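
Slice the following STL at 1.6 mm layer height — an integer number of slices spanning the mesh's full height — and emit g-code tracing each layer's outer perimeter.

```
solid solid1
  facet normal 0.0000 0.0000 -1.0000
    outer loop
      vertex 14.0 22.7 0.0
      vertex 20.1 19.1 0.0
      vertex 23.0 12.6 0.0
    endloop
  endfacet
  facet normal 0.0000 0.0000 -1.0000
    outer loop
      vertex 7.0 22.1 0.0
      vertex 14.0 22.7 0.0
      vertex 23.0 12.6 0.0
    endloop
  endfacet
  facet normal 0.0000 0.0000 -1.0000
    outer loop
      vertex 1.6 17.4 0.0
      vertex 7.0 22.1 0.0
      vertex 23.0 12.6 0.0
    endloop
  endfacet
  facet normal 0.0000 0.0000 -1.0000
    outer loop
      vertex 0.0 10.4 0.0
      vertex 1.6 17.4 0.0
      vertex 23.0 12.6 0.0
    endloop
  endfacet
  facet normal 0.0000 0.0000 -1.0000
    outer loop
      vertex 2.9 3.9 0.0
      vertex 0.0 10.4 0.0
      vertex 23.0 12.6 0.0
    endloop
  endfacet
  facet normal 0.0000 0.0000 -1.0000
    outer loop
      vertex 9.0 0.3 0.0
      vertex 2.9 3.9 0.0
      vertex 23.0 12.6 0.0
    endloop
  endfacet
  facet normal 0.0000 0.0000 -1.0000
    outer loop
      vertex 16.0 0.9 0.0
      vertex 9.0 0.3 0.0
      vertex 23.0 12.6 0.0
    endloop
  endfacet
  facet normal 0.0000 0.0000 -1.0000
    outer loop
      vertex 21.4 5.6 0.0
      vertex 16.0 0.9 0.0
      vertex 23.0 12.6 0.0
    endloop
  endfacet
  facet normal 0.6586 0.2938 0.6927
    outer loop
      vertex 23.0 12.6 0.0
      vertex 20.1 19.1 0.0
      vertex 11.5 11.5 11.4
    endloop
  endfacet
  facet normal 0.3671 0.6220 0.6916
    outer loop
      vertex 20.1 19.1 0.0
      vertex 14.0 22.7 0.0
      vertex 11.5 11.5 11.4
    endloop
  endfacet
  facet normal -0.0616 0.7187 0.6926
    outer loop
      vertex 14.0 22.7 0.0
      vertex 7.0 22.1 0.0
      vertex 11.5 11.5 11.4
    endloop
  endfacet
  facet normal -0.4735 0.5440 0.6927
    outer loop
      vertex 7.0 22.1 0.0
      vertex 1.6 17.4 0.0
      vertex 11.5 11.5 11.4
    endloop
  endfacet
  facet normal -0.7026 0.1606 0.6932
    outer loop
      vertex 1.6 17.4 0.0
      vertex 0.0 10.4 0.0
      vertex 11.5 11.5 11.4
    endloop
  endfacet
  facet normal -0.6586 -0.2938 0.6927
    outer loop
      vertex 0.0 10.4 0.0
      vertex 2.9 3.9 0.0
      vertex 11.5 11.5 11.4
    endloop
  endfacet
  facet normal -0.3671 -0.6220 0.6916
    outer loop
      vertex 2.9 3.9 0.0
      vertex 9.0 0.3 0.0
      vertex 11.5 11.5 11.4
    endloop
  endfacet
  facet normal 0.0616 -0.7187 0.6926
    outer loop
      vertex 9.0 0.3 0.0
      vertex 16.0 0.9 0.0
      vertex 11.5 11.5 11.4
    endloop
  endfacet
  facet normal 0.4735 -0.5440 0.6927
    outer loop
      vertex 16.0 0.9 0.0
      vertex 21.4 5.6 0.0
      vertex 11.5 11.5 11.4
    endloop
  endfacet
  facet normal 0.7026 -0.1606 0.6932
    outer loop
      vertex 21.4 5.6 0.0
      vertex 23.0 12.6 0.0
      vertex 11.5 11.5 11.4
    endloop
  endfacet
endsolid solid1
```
; perimeter-only toolpath
G21 ; units = mm
G90 ; absolute positioning
G28 ; home
; layer 1
G0 Z1.6
G0 X21.4 Y12.4
G1 X18.9 Y18.0
G1 X13.6 Y21.1
G1 X7.6 Y20.6
G1 X3.0 Y16.6
G1 X1.6 Y10.6
G1 X4.1 Y5.0
G1 X9.4 Y1.9
G1 X15.4 Y2.4
G1 X20.0 Y6.4
G1 X21.4 Y12.4
; layer 2
G0 Z3.3
G0 X19.7 Y12.3
G1 X17.6 Y16.9
G1 X13.3 Y19.5
G1 X8.3 Y19.1
G1 X4.4 Y15.7
G1 X3.3 Y10.7
G1 X5.4 Y6.1
G1 X9.7 Y3.5
G1 X14.7 Y3.9
G1 X18.6 Y7.3
G1 X19.7 Y12.3
; layer 3
G0 Z4.9
G0 X18.1 Y12.1
G1 X16.4 Y15.8
G1 X12.9 Y17.9
G1 X8.9 Y17.6
G1 X5.8 Y14.9
G1 X4.9 Y10.9
G1 X6.6 Y7.2
G1 X10.1 Y5.1
G1 X14.1 Y5.4
G1 X17.2 Y8.1
G1 X18.1 Y12.1
; layer 4
G0 Z6.5
G0 X16.4 Y12.0
G1 X15.2 Y14.8
G1 X12.6 Y16.3
G1 X9.6 Y16.0
G1 X7.3 Y14.0
G1 X6.6 Y11.0
G1 X7.8 Y8.2
G1 X10.4 Y6.7
G1 X13.4 Y7.0
G1 X15.7 Y9.0
G1 X16.4 Y12.0
; layer 5
G0 Z8.1
G0 X14.8 Y11.8
G1 X14.0 Y13.7
G1 X12.2 Y14.7
G1 X10.2 Y14.5
G1 X8.7 Y13.2
G1 X8.2 Y11.2
G1 X9.0 Y9.3
G1 X10.8 Y8.3
G1 X12.8 Y8.5
G1 X14.3 Y9.8
G1 X14.8 Y11.8
; layer 6
G0 Z9.8
G0 X13.1 Y11.7
G1 X12.7 Y12.6
G1 X11.9 Y13.1
G1 X10.9 Y13.0
G1 X10.1 Y12.3
G1 X9.9 Y11.3
G1 X10.3 Y10.4
G1 X11.1 Y9.9
G1 X12.1 Y10.0
G1 X12.9 Y10.7
G1 X13.1 Y11.7
M2 ; end

The solid is a regular 10-sided pyramid, base circumscribed radius ≈ 11.5 mm, apex at z ≈ 11.4 mm. Slicing at Δz = 1.6 mm — 7 equal slices spanning the solid's height, so layer i sits at z = i·h/7 — gives 6 non-empty perimeters. Each is a 10-segment closed polygon; G0 lifts to the layer z and rapids to the start vertex, then G1 traces the edges. The cross-section shrinks linearly with z (the slice at the apex is degenerate and omitted).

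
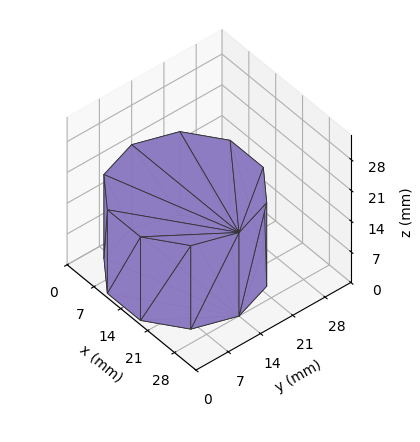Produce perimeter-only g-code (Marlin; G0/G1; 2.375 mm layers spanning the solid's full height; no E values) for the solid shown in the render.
Reading the render: the shape is a regular 10-sided prism (a cylinder approximated with 10 flat sides), circumscribed radius ≈ 14 mm, height ≈ 19 mm (dimensions read to the nearest mm from the axis ticks). For the g-code, the solid's height is divided into equal slices at the stated Δz and each level perimeter traced with G1 moves after a G0 lift.

; perimeter-only toolpath
G21 ; units = mm
G90 ; absolute positioning
G28 ; home
; layer 1
G0 Z2.375
G0 X28.000 Y14.000
G1 X25.326 Y22.229
G1 X18.326 Y27.315
G1 X9.674 Y27.315
G1 X2.674 Y22.229
G1 X0.000 Y14.000
G1 X2.674 Y5.771
G1 X9.674 Y0.685
G1 X18.326 Y0.685
G1 X25.326 Y5.771
G1 X28.000 Y14.000
; layer 2
G0 Z4.750
G0 X28.000 Y14.000
G1 X25.326 Y22.229
G1 X18.326 Y27.315
G1 X9.674 Y27.315
G1 X2.674 Y22.229
G1 X0.000 Y14.000
G1 X2.674 Y5.771
G1 X9.674 Y0.685
G1 X18.326 Y0.685
G1 X25.326 Y5.771
G1 X28.000 Y14.000
; layer 3
G0 Z7.125
G0 X28.000 Y14.000
G1 X25.326 Y22.229
G1 X18.326 Y27.315
G1 X9.674 Y27.315
G1 X2.674 Y22.229
G1 X0.000 Y14.000
G1 X2.674 Y5.771
G1 X9.674 Y0.685
G1 X18.326 Y0.685
G1 X25.326 Y5.771
G1 X28.000 Y14.000
; layer 4
G0 Z9.500
G0 X28.000 Y14.000
G1 X25.326 Y22.229
G1 X18.326 Y27.315
G1 X9.674 Y27.315
G1 X2.674 Y22.229
G1 X0.000 Y14.000
G1 X2.674 Y5.771
G1 X9.674 Y0.685
G1 X18.326 Y0.685
G1 X25.326 Y5.771
G1 X28.000 Y14.000
; layer 5
G0 Z11.875
G0 X28.000 Y14.000
G1 X25.326 Y22.229
G1 X18.326 Y27.315
G1 X9.674 Y27.315
G1 X2.674 Y22.229
G1 X0.000 Y14.000
G1 X2.674 Y5.771
G1 X9.674 Y0.685
G1 X18.326 Y0.685
G1 X25.326 Y5.771
G1 X28.000 Y14.000
; layer 6
G0 Z14.250
G0 X28.000 Y14.000
G1 X25.326 Y22.229
G1 X18.326 Y27.315
G1 X9.674 Y27.315
G1 X2.674 Y22.229
G1 X0.000 Y14.000
G1 X2.674 Y5.771
G1 X9.674 Y0.685
G1 X18.326 Y0.685
G1 X25.326 Y5.771
G1 X28.000 Y14.000
; layer 7
G0 Z16.625
G0 X28.000 Y14.000
G1 X25.326 Y22.229
G1 X18.326 Y27.315
G1 X9.674 Y27.315
G1 X2.674 Y22.229
G1 X0.000 Y14.000
G1 X2.674 Y5.771
G1 X9.674 Y0.685
G1 X18.326 Y0.685
G1 X25.326 Y5.771
G1 X28.000 Y14.000
; layer 8
G0 Z19.000
G0 X28.000 Y14.000
G1 X25.326 Y22.229
G1 X18.326 Y27.315
G1 X9.674 Y27.315
G1 X2.674 Y22.229
G1 X0.000 Y14.000
G1 X2.674 Y5.771
G1 X9.674 Y0.685
G1 X18.326 Y0.685
G1 X25.326 Y5.771
G1 X28.000 Y14.000
M2 ; end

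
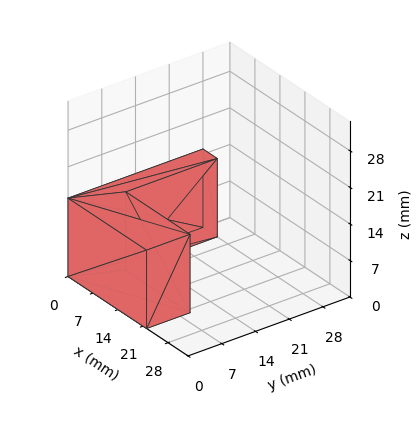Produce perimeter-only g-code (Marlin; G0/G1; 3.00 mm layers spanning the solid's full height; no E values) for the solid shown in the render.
Reading the render: the shape is an L-shaped prism: outer 22 × 28 mm, arm thicknesses ≈ 9 mm (horizontal) and 4 mm (vertical), extruded 15 mm in z (dimensions read to the nearest mm from the axis ticks). For the g-code, the solid's height is divided into equal slices at the stated Δz and each level perimeter traced with G1 moves after a G0 lift.

; perimeter-only toolpath
G21 ; units = mm
G90 ; absolute positioning
G28 ; home
; layer 1
G0 Z3.00
G0 X0.00 Y0.00
G1 X22.00 Y0.00
G1 X22.00 Y9.00
G1 X4.00 Y9.00
G1 X4.00 Y28.00
G1 X0.00 Y28.00
G1 X0.00 Y0.00
; layer 2
G0 Z6.00
G0 X0.00 Y0.00
G1 X22.00 Y0.00
G1 X22.00 Y9.00
G1 X4.00 Y9.00
G1 X4.00 Y28.00
G1 X0.00 Y28.00
G1 X0.00 Y0.00
; layer 3
G0 Z9.00
G0 X0.00 Y0.00
G1 X22.00 Y0.00
G1 X22.00 Y9.00
G1 X4.00 Y9.00
G1 X4.00 Y28.00
G1 X0.00 Y28.00
G1 X0.00 Y0.00
; layer 4
G0 Z12.00
G0 X0.00 Y0.00
G1 X22.00 Y0.00
G1 X22.00 Y9.00
G1 X4.00 Y9.00
G1 X4.00 Y28.00
G1 X0.00 Y28.00
G1 X0.00 Y0.00
; layer 5
G0 Z15.00
G0 X0.00 Y0.00
G1 X22.00 Y0.00
G1 X22.00 Y9.00
G1 X4.00 Y9.00
G1 X4.00 Y28.00
G1 X0.00 Y28.00
G1 X0.00 Y0.00
M2 ; end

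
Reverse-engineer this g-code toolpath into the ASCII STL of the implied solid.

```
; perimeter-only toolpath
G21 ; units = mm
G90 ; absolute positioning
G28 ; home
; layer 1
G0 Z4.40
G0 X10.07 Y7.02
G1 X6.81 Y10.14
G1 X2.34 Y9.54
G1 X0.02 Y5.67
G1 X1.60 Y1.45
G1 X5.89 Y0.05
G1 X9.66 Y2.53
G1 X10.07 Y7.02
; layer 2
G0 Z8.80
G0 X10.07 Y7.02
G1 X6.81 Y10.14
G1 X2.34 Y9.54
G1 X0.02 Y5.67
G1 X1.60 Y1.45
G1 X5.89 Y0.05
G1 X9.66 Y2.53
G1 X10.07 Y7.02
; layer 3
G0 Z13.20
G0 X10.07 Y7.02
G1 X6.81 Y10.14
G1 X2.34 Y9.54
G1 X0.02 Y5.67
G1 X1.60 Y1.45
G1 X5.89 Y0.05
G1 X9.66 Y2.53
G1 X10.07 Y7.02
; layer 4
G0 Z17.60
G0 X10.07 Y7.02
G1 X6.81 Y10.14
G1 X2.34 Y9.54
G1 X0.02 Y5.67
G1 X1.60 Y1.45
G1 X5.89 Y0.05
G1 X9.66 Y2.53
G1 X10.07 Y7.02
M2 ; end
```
solid part
  facet normal 0.0000 0.0000 -1.0000
    outer loop
      vertex 2.34 9.54 0.00
      vertex 6.81 10.14 0.00
      vertex 10.07 7.02 0.00
    endloop
  endfacet
  facet normal 0.0000 0.0000 -1.0000
    outer loop
      vertex 0.02 5.67 0.00
      vertex 2.34 9.54 0.00
      vertex 10.07 7.02 0.00
    endloop
  endfacet
  facet normal 0.0000 0.0000 -1.0000
    outer loop
      vertex 1.60 1.45 0.00
      vertex 0.02 5.67 0.00
      vertex 10.07 7.02 0.00
    endloop
  endfacet
  facet normal 0.0000 0.0000 -1.0000
    outer loop
      vertex 5.89 0.05 0.00
      vertex 1.60 1.45 0.00
      vertex 10.07 7.02 0.00
    endloop
  endfacet
  facet normal 0.0000 0.0000 -1.0000
    outer loop
      vertex 9.66 2.53 0.00
      vertex 5.89 0.05 0.00
      vertex 10.07 7.02 0.00
    endloop
  endfacet
  facet normal 0.0000 0.0000 1.0000
    outer loop
      vertex 10.07 7.02 17.60
      vertex 6.81 10.14 17.60
      vertex 2.34 9.54 17.60
    endloop
  endfacet
  facet normal 0.0000 0.0000 1.0000
    outer loop
      vertex 10.07 7.02 17.60
      vertex 2.34 9.54 17.60
      vertex 0.02 5.67 17.60
    endloop
  endfacet
  facet normal 0.0000 0.0000 1.0000
    outer loop
      vertex 10.07 7.02 17.60
      vertex 0.02 5.67 17.60
      vertex 1.60 1.45 17.60
    endloop
  endfacet
  facet normal 0.0000 0.0000 1.0000
    outer loop
      vertex 10.07 7.02 17.60
      vertex 1.60 1.45 17.60
      vertex 5.89 0.05 17.60
    endloop
  endfacet
  facet normal 0.0000 0.0000 1.0000
    outer loop
      vertex 10.07 7.02 17.60
      vertex 5.89 0.05 17.60
      vertex 9.66 2.53 17.60
    endloop
  endfacet
  facet normal 0.6914 0.7224 0.0000
    outer loop
      vertex 10.07 7.02 0.00
      vertex 6.81 10.14 0.00
      vertex 6.81 10.14 17.60
    endloop
  endfacet
  facet normal 0.6914 0.7224 0.0000
    outer loop
      vertex 10.07 7.02 0.00
      vertex 6.81 10.14 17.60
      vertex 10.07 7.02 17.60
    endloop
  endfacet
  facet normal -0.1330 0.9911 0.0000
    outer loop
      vertex 6.81 10.14 0.00
      vertex 2.34 9.54 0.00
      vertex 2.34 9.54 17.60
    endloop
  endfacet
  facet normal -0.1330 0.9911 0.0000
    outer loop
      vertex 6.81 10.14 0.00
      vertex 2.34 9.54 17.60
      vertex 6.81 10.14 17.60
    endloop
  endfacet
  facet normal -0.8577 0.5142 0.0000
    outer loop
      vertex 2.34 9.54 0.00
      vertex 0.02 5.67 0.00
      vertex 0.02 5.67 17.60
    endloop
  endfacet
  facet normal -0.8577 0.5142 0.0000
    outer loop
      vertex 2.34 9.54 0.00
      vertex 0.02 5.67 17.60
      vertex 2.34 9.54 17.60
    endloop
  endfacet
  facet normal -0.9365 -0.3506 0.0000
    outer loop
      vertex 0.02 5.67 0.00
      vertex 1.60 1.45 0.00
      vertex 1.60 1.45 17.60
    endloop
  endfacet
  facet normal -0.9365 -0.3506 0.0000
    outer loop
      vertex 0.02 5.67 0.00
      vertex 1.60 1.45 17.60
      vertex 0.02 5.67 17.60
    endloop
  endfacet
  facet normal -0.3102 -0.9507 0.0000
    outer loop
      vertex 1.60 1.45 0.00
      vertex 5.89 0.05 0.00
      vertex 5.89 0.05 17.60
    endloop
  endfacet
  facet normal -0.3102 -0.9507 0.0000
    outer loop
      vertex 1.60 1.45 0.00
      vertex 5.89 0.05 17.60
      vertex 1.60 1.45 17.60
    endloop
  endfacet
  facet normal 0.5496 -0.8354 0.0000
    outer loop
      vertex 5.89 0.05 0.00
      vertex 9.66 2.53 0.00
      vertex 9.66 2.53 17.60
    endloop
  endfacet
  facet normal 0.5496 -0.8354 0.0000
    outer loop
      vertex 5.89 0.05 0.00
      vertex 9.66 2.53 17.60
      vertex 5.89 0.05 17.60
    endloop
  endfacet
  facet normal 0.9959 -0.0909 0.0000
    outer loop
      vertex 9.66 2.53 0.00
      vertex 10.07 7.02 0.00
      vertex 10.07 7.02 17.60
    endloop
  endfacet
  facet normal 0.9959 -0.0909 0.0000
    outer loop
      vertex 9.66 2.53 0.00
      vertex 10.07 7.02 17.60
      vertex 9.66 2.53 17.60
    endloop
  endfacet
endsolid part

The G0 Z moves step by Δz≈4.40 mm. Every layer's G1 loop is the same polygon, so the solid is a straight extrusion of it from z=0 to z≈17.6. Closing with flat bottom and top caps and triangulating gives 24 facets — a regular 7-sided prism (a cylinder approximated with 7 flat sides), circumscribed radius ≈ 5.2 mm, height ≈ 17.6 mm.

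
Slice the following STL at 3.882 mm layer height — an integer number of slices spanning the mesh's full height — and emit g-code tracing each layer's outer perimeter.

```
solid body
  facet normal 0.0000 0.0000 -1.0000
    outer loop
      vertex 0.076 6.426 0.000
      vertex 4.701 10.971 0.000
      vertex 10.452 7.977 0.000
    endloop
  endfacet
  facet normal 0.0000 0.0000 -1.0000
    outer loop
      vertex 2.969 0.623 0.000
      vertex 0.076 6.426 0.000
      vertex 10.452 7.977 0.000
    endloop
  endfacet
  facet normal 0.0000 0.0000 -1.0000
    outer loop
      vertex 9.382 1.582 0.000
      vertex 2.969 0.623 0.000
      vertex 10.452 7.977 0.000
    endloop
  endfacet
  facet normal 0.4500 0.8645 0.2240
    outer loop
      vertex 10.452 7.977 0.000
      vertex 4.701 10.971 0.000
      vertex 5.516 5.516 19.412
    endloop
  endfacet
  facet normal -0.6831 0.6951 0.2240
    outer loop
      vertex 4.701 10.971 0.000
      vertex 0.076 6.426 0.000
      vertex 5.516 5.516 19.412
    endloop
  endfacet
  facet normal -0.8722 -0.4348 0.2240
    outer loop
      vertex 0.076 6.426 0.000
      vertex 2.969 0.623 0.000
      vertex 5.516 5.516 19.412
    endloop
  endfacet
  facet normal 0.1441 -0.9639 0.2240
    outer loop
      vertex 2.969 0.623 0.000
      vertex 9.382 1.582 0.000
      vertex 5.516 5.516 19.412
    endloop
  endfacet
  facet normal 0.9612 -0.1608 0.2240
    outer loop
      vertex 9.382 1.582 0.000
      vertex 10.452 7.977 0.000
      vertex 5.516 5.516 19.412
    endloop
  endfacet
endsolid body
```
; perimeter-only toolpath
G21 ; units = mm
G90 ; absolute positioning
G28 ; home
; layer 1
G0 Z3.882
G0 X9.465 Y7.485
G1 X4.864 Y9.880
G1 X1.164 Y6.244
G1 X3.478 Y1.602
G1 X8.609 Y2.369
G1 X9.465 Y7.485
; layer 2
G0 Z7.765
G0 X8.478 Y6.993
G1 X5.027 Y8.789
G1 X2.252 Y6.062
G1 X3.988 Y2.580
G1 X7.836 Y3.156
G1 X8.478 Y6.993
; layer 3
G0 Z11.647
G0 X7.490 Y6.500
G1 X5.190 Y7.698
G1 X3.340 Y5.880
G1 X4.497 Y3.559
G1 X7.062 Y3.942
G1 X7.490 Y6.500
; layer 4
G0 Z15.530
G0 X6.503 Y6.008
G1 X5.353 Y6.607
G1 X4.428 Y5.698
G1 X5.007 Y4.537
G1 X6.289 Y4.729
G1 X6.503 Y6.008
M2 ; end

The solid is a regular 5-sided pyramid, base circumscribed radius ≈ 5.52 mm, apex at z ≈ 19.4 mm. Slicing at Δz = 3.882 mm — 5 equal slices spanning the solid's height, so layer i sits at z = i·h/5 — gives 4 non-empty perimeters. Each is a 5-segment closed polygon; G0 lifts to the layer z and rapids to the start vertex, then G1 traces the edges. The cross-section shrinks linearly with z (the slice at the apex is degenerate and omitted).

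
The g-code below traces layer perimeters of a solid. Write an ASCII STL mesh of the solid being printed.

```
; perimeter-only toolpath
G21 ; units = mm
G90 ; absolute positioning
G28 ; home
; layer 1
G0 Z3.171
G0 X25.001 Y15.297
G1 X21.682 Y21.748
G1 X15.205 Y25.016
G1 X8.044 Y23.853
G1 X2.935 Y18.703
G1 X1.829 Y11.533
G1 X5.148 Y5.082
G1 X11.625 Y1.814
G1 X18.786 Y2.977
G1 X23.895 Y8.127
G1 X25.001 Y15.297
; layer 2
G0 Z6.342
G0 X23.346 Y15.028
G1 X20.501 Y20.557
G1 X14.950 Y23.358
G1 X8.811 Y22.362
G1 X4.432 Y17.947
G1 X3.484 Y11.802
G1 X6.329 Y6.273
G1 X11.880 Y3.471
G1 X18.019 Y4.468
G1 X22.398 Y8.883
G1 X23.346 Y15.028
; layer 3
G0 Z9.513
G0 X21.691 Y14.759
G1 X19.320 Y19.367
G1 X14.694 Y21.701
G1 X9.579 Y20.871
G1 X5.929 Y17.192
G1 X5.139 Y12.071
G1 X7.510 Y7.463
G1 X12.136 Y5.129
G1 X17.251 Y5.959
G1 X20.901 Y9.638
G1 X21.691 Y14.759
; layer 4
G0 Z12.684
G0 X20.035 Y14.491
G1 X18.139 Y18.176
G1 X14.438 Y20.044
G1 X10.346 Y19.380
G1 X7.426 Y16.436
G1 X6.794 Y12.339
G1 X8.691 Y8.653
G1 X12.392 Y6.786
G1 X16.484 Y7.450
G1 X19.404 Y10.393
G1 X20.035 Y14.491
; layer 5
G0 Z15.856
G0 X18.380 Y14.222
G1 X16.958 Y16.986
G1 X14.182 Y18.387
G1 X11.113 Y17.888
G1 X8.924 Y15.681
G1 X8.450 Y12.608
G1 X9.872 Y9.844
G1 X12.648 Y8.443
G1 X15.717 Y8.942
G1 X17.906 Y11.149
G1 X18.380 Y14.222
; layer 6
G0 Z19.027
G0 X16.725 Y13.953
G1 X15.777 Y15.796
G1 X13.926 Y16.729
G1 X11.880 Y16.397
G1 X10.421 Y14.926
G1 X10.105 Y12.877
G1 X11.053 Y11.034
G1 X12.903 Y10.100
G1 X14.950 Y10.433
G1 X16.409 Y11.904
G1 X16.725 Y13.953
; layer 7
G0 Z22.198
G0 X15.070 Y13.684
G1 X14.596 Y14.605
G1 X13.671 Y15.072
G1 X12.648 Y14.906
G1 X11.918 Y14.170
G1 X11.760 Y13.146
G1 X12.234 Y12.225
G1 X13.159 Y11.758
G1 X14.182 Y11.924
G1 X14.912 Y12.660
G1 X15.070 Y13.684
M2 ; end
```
solid part
  facet normal 0.0000 0.0000 -1.0000
    outer loop
      vertex 15.461 26.673 0.000
      vertex 22.863 22.938 0.000
      vertex 26.656 15.566 0.000
    endloop
  endfacet
  facet normal 0.0000 0.0000 -1.0000
    outer loop
      vertex 7.277 25.344 0.000
      vertex 15.461 26.673 0.000
      vertex 26.656 15.566 0.000
    endloop
  endfacet
  facet normal 0.0000 0.0000 -1.0000
    outer loop
      vertex 1.438 19.458 0.000
      vertex 7.277 25.344 0.000
      vertex 26.656 15.566 0.000
    endloop
  endfacet
  facet normal 0.0000 0.0000 -1.0000
    outer loop
      vertex 0.174 11.264 0.000
      vertex 1.438 19.458 0.000
      vertex 26.656 15.566 0.000
    endloop
  endfacet
  facet normal 0.0000 0.0000 -1.0000
    outer loop
      vertex 3.967 3.892 0.000
      vertex 0.174 11.264 0.000
      vertex 26.656 15.566 0.000
    endloop
  endfacet
  facet normal 0.0000 0.0000 -1.0000
    outer loop
      vertex 11.369 0.157 0.000
      vertex 3.967 3.892 0.000
      vertex 26.656 15.566 0.000
    endloop
  endfacet
  facet normal 0.0000 0.0000 -1.0000
    outer loop
      vertex 19.553 1.486 0.000
      vertex 11.369 0.157 0.000
      vertex 26.656 15.566 0.000
    endloop
  endfacet
  facet normal 0.0000 0.0000 -1.0000
    outer loop
      vertex 25.392 7.372 0.000
      vertex 19.553 1.486 0.000
      vertex 26.656 15.566 0.000
    endloop
  endfacet
  facet normal 0.7944 0.4087 0.4493
    outer loop
      vertex 26.656 15.566 0.000
      vertex 22.863 22.938 0.000
      vertex 13.415 13.415 25.369
    endloop
  endfacet
  facet normal 0.4025 0.7976 0.4493
    outer loop
      vertex 22.863 22.938 0.000
      vertex 15.461 26.673 0.000
      vertex 13.415 13.415 25.369
    endloop
  endfacet
  facet normal -0.1432 0.8818 0.4493
    outer loop
      vertex 15.461 26.673 0.000
      vertex 7.277 25.344 0.000
      vertex 13.415 13.415 25.369
    endloop
  endfacet
  facet normal -0.6342 0.6292 0.4493
    outer loop
      vertex 7.277 25.344 0.000
      vertex 1.438 19.458 0.000
      vertex 13.415 13.415 25.369
    endloop
  endfacet
  facet normal -0.8829 0.1362 0.4493
    outer loop
      vertex 1.438 19.458 0.000
      vertex 0.174 11.264 0.000
      vertex 13.415 13.415 25.369
    endloop
  endfacet
  facet normal -0.7944 -0.4087 0.4493
    outer loop
      vertex 0.174 11.264 0.000
      vertex 3.967 3.892 0.000
      vertex 13.415 13.415 25.369
    endloop
  endfacet
  facet normal -0.4025 -0.7976 0.4493
    outer loop
      vertex 3.967 3.892 0.000
      vertex 11.369 0.157 0.000
      vertex 13.415 13.415 25.369
    endloop
  endfacet
  facet normal 0.1432 -0.8818 0.4493
    outer loop
      vertex 11.369 0.157 0.000
      vertex 19.553 1.486 0.000
      vertex 13.415 13.415 25.369
    endloop
  endfacet
  facet normal 0.6342 -0.6292 0.4493
    outer loop
      vertex 19.553 1.486 0.000
      vertex 25.392 7.372 0.000
      vertex 13.415 13.415 25.369
    endloop
  endfacet
  facet normal 0.8829 -0.1362 0.4493
    outer loop
      vertex 25.392 7.372 0.000
      vertex 26.656 15.566 0.000
      vertex 13.415 13.415 25.369
    endloop
  endfacet
endsolid part

The G0 Z moves step by Δz≈3.171 mm. The G1 loops shrink linearly with z, so the solid tapers from its base footprint up to z≈25.4. Closing with a flat bottom cap and the tapered top and triangulating gives 18 facets — a regular 10-sided pyramid, base circumscribed radius ≈ 13.4 mm, apex at z ≈ 25.4 mm.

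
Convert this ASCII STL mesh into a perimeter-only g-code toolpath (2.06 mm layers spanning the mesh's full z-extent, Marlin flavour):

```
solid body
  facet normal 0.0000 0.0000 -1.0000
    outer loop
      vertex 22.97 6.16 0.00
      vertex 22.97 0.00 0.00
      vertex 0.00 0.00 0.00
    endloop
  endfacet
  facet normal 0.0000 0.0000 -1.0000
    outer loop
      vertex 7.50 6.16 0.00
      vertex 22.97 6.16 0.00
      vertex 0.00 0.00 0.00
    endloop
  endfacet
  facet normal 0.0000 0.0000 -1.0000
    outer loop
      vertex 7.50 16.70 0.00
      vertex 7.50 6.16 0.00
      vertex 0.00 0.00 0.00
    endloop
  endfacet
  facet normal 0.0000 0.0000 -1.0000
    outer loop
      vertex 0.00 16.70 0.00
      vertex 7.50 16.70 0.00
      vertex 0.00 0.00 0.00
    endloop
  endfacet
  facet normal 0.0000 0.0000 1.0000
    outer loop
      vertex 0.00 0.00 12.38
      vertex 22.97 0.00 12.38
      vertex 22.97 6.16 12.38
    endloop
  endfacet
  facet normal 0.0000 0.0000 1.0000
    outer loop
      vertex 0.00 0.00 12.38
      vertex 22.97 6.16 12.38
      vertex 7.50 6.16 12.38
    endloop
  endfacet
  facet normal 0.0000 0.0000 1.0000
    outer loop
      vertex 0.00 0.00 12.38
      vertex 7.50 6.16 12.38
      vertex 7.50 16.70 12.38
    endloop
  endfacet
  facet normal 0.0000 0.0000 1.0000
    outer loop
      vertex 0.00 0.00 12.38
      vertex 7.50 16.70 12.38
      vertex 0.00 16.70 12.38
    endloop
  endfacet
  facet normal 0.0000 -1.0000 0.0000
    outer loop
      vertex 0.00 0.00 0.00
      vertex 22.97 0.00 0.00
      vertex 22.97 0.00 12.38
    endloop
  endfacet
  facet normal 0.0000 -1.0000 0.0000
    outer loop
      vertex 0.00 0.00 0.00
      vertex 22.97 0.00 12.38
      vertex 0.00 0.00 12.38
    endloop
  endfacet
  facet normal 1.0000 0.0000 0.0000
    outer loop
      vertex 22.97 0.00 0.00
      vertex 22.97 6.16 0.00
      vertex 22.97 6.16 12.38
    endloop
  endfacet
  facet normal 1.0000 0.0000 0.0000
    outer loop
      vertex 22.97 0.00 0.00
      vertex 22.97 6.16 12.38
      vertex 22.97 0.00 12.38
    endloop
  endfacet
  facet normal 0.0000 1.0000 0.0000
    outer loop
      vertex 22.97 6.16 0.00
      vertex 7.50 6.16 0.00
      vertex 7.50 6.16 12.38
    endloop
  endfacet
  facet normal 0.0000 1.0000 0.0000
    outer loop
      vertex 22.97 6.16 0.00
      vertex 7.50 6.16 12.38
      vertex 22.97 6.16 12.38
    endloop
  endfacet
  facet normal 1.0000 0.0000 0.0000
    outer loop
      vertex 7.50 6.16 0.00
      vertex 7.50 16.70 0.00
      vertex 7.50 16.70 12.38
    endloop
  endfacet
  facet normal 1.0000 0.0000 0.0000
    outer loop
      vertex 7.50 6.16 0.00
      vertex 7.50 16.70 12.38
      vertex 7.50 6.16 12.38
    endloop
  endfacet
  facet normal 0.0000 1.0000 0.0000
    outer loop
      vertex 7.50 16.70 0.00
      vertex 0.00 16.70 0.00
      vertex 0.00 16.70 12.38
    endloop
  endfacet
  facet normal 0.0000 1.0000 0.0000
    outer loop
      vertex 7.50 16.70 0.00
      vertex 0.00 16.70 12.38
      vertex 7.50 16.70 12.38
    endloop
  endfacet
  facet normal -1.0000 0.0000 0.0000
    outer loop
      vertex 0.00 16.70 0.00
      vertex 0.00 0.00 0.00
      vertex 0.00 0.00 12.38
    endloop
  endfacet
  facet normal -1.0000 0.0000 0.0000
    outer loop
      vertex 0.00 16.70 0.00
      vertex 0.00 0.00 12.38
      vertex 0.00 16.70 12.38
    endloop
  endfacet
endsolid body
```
; perimeter-only toolpath
G21 ; units = mm
G90 ; absolute positioning
G28 ; home
; layer 1
G0 Z2.06
G0 X0.00 Y0.00
G1 X22.97 Y0.00
G1 X22.97 Y6.16
G1 X7.50 Y6.16
G1 X7.50 Y16.70
G1 X0.00 Y16.70
G1 X0.00 Y0.00
; layer 2
G0 Z4.13
G0 X0.00 Y0.00
G1 X22.97 Y0.00
G1 X22.97 Y6.16
G1 X7.50 Y6.16
G1 X7.50 Y16.70
G1 X0.00 Y16.70
G1 X0.00 Y0.00
; layer 3
G0 Z6.19
G0 X0.00 Y0.00
G1 X22.97 Y0.00
G1 X22.97 Y6.16
G1 X7.50 Y6.16
G1 X7.50 Y16.70
G1 X0.00 Y16.70
G1 X0.00 Y0.00
; layer 4
G0 Z8.25
G0 X0.00 Y0.00
G1 X22.97 Y0.00
G1 X22.97 Y6.16
G1 X7.50 Y6.16
G1 X7.50 Y16.70
G1 X0.00 Y16.70
G1 X0.00 Y0.00
; layer 5
G0 Z10.32
G0 X0.00 Y0.00
G1 X22.97 Y0.00
G1 X22.97 Y6.16
G1 X7.50 Y6.16
G1 X7.50 Y16.70
G1 X0.00 Y16.70
G1 X0.00 Y0.00
; layer 6
G0 Z12.38
G0 X0.00 Y0.00
G1 X22.97 Y0.00
G1 X22.97 Y6.16
G1 X7.50 Y6.16
G1 X7.50 Y16.70
G1 X0.00 Y16.70
G1 X0.00 Y0.00
M2 ; end

The solid is an L-shaped prism: outer 23 × 16.7 mm, arm thicknesses ≈ 6.16 mm (horizontal) and 7.5 mm (vertical), extruded 12.4 mm in z. Slicing at Δz = 2.06 mm — 6 equal slices spanning the solid's height, so layer i sits at z = i·h/6 — gives 6 non-empty perimeters. Each is a 6-segment closed polygon; G0 lifts to the layer z and rapids to the start vertex, then G1 traces the edges.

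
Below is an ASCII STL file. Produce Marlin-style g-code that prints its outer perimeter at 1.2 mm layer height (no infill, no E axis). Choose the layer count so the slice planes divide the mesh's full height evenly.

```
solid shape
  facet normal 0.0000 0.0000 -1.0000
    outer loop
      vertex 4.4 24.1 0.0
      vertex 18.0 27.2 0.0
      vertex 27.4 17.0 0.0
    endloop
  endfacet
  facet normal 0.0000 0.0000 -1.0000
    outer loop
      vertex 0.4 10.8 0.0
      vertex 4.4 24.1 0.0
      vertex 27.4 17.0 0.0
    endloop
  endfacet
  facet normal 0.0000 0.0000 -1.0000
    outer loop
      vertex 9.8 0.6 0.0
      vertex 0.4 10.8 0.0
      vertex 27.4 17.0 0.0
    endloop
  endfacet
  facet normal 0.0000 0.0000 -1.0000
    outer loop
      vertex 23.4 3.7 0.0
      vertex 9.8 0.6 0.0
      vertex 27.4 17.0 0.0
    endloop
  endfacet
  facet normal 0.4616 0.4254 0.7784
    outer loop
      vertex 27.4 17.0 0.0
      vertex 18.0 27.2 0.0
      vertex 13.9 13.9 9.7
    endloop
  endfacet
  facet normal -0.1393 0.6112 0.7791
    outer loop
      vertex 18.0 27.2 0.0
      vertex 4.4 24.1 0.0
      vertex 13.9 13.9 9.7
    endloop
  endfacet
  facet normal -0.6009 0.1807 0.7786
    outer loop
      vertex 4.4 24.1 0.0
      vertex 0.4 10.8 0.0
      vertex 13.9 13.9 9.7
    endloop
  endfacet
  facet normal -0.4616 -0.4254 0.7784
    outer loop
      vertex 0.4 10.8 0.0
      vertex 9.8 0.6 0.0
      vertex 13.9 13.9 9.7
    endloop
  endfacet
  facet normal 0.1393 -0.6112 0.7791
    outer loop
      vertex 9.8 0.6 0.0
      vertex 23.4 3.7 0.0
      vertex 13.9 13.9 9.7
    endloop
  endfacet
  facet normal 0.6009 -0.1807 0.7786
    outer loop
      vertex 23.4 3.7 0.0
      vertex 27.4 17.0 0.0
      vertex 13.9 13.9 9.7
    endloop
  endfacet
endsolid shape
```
; perimeter-only toolpath
G21 ; units = mm
G90 ; absolute positioning
G28 ; home
; layer 1
G0 Z1.2
G0 X25.7 Y16.6
G1 X17.5 Y25.5
G1 X5.6 Y22.8
G1 X2.1 Y11.2
G1 X10.3 Y2.3
G1 X22.2 Y5.0
G1 X25.7 Y16.6
; layer 2
G0 Z2.4
G0 X24.0 Y16.2
G1 X17.0 Y23.9
G1 X6.8 Y21.6
G1 X3.8 Y11.6
G1 X10.8 Y3.9
G1 X21.0 Y6.2
G1 X24.0 Y16.2
; layer 3
G0 Z3.6
G0 X22.3 Y15.8
G1 X16.5 Y22.2
G1 X8.0 Y20.3
G1 X5.5 Y12.0
G1 X11.3 Y5.6
G1 X19.8 Y7.5
G1 X22.3 Y15.8
; layer 4
G0 Z4.8
G0 X20.6 Y15.4
G1 X15.9 Y20.6
G1 X9.2 Y19.0
G1 X7.2 Y12.4
G1 X11.9 Y7.2
G1 X18.6 Y8.8
G1 X20.6 Y15.4
; layer 5
G0 Z6.1
G0 X19.0 Y15.1
G1 X15.4 Y18.9
G1 X10.3 Y17.7
G1 X8.8 Y12.7
G1 X12.4 Y8.9
G1 X17.5 Y10.1
G1 X19.0 Y15.1
; layer 6
G0 Z7.3
G0 X17.3 Y14.7
G1 X14.9 Y17.2
G1 X11.5 Y16.5
G1 X10.5 Y13.1
G1 X12.9 Y10.6
G1 X16.3 Y11.4
G1 X17.3 Y14.7
; layer 7
G0 Z8.5
G0 X15.6 Y14.3
G1 X14.4 Y15.6
G1 X12.7 Y15.2
G1 X12.2 Y13.5
G1 X13.4 Y12.2
G1 X15.1 Y12.6
G1 X15.6 Y14.3
M2 ; end

The solid is a regular 6-sided pyramid, base circumscribed radius ≈ 13.9 mm, apex at z ≈ 9.7 mm. Slicing at Δz = 1.2 mm — 8 equal slices spanning the solid's height, so layer i sits at z = i·h/8 — gives 7 non-empty perimeters. Each is a 6-segment closed polygon; G0 lifts to the layer z and rapids to the start vertex, then G1 traces the edges. The cross-section shrinks linearly with z (the slice at the apex is degenerate and omitted).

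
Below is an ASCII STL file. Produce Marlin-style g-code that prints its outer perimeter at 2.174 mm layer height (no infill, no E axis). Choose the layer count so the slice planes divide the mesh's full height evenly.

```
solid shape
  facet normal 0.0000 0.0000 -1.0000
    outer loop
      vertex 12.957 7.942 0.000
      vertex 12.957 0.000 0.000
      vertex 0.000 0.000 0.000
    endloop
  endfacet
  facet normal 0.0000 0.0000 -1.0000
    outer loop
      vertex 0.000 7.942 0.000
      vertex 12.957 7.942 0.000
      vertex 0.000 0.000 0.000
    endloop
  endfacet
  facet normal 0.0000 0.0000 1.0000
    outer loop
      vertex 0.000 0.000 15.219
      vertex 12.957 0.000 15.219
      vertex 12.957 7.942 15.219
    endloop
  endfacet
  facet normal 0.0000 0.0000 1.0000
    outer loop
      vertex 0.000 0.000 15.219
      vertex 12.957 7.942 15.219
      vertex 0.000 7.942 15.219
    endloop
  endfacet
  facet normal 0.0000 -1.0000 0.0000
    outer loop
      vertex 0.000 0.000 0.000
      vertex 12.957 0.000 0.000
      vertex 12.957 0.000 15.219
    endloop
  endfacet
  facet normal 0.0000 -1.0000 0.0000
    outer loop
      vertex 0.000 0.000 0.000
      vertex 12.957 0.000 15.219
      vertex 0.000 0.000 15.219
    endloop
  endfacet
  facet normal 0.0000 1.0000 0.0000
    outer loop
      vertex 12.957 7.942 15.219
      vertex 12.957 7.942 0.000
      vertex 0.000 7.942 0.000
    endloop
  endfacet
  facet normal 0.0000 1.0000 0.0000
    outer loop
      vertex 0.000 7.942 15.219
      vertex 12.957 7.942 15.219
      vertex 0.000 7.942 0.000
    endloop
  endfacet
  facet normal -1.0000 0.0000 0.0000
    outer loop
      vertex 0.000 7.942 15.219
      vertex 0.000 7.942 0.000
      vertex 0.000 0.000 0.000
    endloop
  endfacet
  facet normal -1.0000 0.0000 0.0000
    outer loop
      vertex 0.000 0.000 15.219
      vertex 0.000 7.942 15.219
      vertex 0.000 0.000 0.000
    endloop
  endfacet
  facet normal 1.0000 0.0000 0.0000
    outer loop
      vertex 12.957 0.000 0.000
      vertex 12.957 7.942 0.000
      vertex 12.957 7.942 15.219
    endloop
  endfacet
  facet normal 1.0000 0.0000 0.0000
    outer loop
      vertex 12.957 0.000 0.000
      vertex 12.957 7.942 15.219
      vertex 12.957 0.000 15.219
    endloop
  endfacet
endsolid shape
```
; perimeter-only toolpath
G21 ; units = mm
G90 ; absolute positioning
G28 ; home
; layer 1
G0 Z2.174
G0 X0.000 Y0.000
G1 X12.957 Y0.000
G1 X12.957 Y7.942
G1 X0.000 Y7.942
G1 X0.000 Y0.000
; layer 2
G0 Z4.348
G0 X0.000 Y0.000
G1 X12.957 Y0.000
G1 X12.957 Y7.942
G1 X0.000 Y7.942
G1 X0.000 Y0.000
; layer 3
G0 Z6.522
G0 X0.000 Y0.000
G1 X12.957 Y0.000
G1 X12.957 Y7.942
G1 X0.000 Y7.942
G1 X0.000 Y0.000
; layer 4
G0 Z8.697
G0 X0.000 Y0.000
G1 X12.957 Y0.000
G1 X12.957 Y7.942
G1 X0.000 Y7.942
G1 X0.000 Y0.000
; layer 5
G0 Z10.871
G0 X0.000 Y0.000
G1 X12.957 Y0.000
G1 X12.957 Y7.942
G1 X0.000 Y7.942
G1 X0.000 Y0.000
; layer 6
G0 Z13.045
G0 X0.000 Y0.000
G1 X12.957 Y0.000
G1 X12.957 Y7.942
G1 X0.000 Y7.942
G1 X0.000 Y0.000
; layer 7
G0 Z15.219
G0 X0.000 Y0.000
G1 X12.957 Y0.000
G1 X12.957 Y7.942
G1 X0.000 Y7.942
G1 X0.000 Y0.000
M2 ; end

The solid is a rectangular box, roughly 13 × 7.94 mm footprint and 15.2 mm tall. Slicing at Δz = 2.174 mm — 7 equal slices spanning the solid's height, so layer i sits at z = i·h/7 — gives 7 non-empty perimeters. Each is a 4-segment closed polygon; G0 lifts to the layer z and rapids to the start vertex, then G1 traces the edges.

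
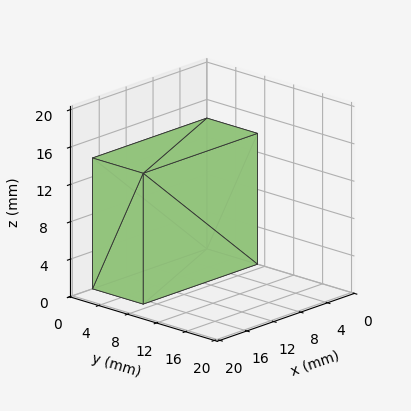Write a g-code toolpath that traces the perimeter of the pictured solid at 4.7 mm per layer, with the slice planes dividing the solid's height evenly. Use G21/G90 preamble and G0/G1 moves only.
Reading the render: the shape is a rectangular box, roughly 17 × 7 mm footprint and 14 mm tall (dimensions read to the nearest mm from the axis ticks). For the g-code, the solid's height is divided into equal slices at the stated Δz and each level perimeter traced with G1 moves after a G0 lift.

; perimeter-only toolpath
G21 ; units = mm
G90 ; absolute positioning
G28 ; home
; layer 1
G0 Z4.7
G0 X0.0 Y0.0
G1 X17.0 Y0.0
G1 X17.0 Y7.0
G1 X0.0 Y7.0
G1 X0.0 Y0.0
; layer 2
G0 Z9.3
G0 X0.0 Y0.0
G1 X17.0 Y0.0
G1 X17.0 Y7.0
G1 X0.0 Y7.0
G1 X0.0 Y0.0
; layer 3
G0 Z14.0
G0 X0.0 Y0.0
G1 X17.0 Y0.0
G1 X17.0 Y7.0
G1 X0.0 Y7.0
G1 X0.0 Y0.0
M2 ; end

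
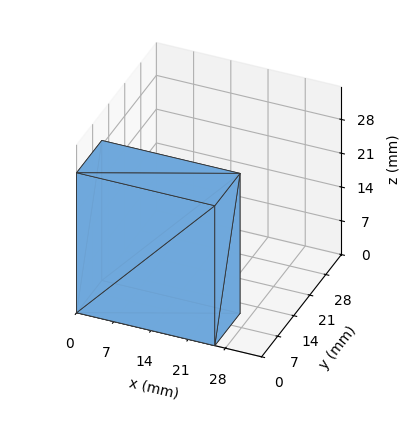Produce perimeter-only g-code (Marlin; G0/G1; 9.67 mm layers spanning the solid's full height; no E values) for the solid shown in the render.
Reading the render: the shape is a rectangular box, roughly 26 × 11 mm footprint and 29 mm tall (dimensions read to the nearest mm from the axis ticks). For the g-code, the solid's height is divided into equal slices at the stated Δz and each level perimeter traced with G1 moves after a G0 lift.

; perimeter-only toolpath
G21 ; units = mm
G90 ; absolute positioning
G28 ; home
; layer 1
G0 Z9.67
G0 X0.00 Y0.00
G1 X26.00 Y0.00
G1 X26.00 Y11.00
G1 X0.00 Y11.00
G1 X0.00 Y0.00
; layer 2
G0 Z19.33
G0 X0.00 Y0.00
G1 X26.00 Y0.00
G1 X26.00 Y11.00
G1 X0.00 Y11.00
G1 X0.00 Y0.00
; layer 3
G0 Z29.00
G0 X0.00 Y0.00
G1 X26.00 Y0.00
G1 X26.00 Y11.00
G1 X0.00 Y11.00
G1 X0.00 Y0.00
M2 ; end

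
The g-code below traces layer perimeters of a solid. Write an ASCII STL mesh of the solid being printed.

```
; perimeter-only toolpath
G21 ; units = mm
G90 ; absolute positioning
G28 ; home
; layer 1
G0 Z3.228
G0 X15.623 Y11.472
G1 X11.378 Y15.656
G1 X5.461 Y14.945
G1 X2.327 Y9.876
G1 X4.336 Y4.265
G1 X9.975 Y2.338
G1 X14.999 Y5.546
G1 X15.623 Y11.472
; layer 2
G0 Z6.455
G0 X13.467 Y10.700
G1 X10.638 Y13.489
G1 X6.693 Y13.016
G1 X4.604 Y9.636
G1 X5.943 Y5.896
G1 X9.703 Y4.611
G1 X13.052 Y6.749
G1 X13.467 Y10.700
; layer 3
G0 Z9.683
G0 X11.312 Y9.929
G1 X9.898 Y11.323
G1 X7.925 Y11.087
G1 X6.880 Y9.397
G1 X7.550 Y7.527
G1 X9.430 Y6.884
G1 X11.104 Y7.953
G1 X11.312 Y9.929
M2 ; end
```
solid part
  facet normal 0.0000 0.0000 -1.0000
    outer loop
      vertex 4.229 16.875 0.000
      vertex 12.119 17.822 0.000
      vertex 17.778 12.244 0.000
    endloop
  endfacet
  facet normal 0.0000 0.0000 -1.0000
    outer loop
      vertex 0.050 10.116 0.000
      vertex 4.229 16.875 0.000
      vertex 17.778 12.244 0.000
    endloop
  endfacet
  facet normal 0.0000 0.0000 -1.0000
    outer loop
      vertex 2.729 2.635 0.000
      vertex 0.050 10.116 0.000
      vertex 17.778 12.244 0.000
    endloop
  endfacet
  facet normal 0.0000 0.0000 -1.0000
    outer loop
      vertex 10.248 0.065 0.000
      vertex 2.729 2.635 0.000
      vertex 17.778 12.244 0.000
    endloop
  endfacet
  facet normal 0.0000 0.0000 -1.0000
    outer loop
      vertex 16.946 4.342 0.000
      vertex 10.248 0.065 0.000
      vertex 17.778 12.244 0.000
    endloop
  endfacet
  facet normal 0.5915 0.6001 0.5385
    outer loop
      vertex 17.778 12.244 0.000
      vertex 12.119 17.822 0.000
      vertex 9.157 9.157 12.911
    endloop
  endfacet
  facet normal -0.1004 0.8366 0.5385
    outer loop
      vertex 12.119 17.822 0.000
      vertex 4.229 16.875 0.000
      vertex 9.157 9.157 12.911
    endloop
  endfacet
  facet normal -0.7167 0.4431 0.5385
    outer loop
      vertex 4.229 16.875 0.000
      vertex 0.050 10.116 0.000
      vertex 9.157 9.157 12.911
    endloop
  endfacet
  facet normal -0.7933 -0.2841 0.5385
    outer loop
      vertex 0.050 10.116 0.000
      vertex 2.729 2.635 0.000
      vertex 9.157 9.157 12.911
    endloop
  endfacet
  facet normal -0.2725 -0.7974 0.5385
    outer loop
      vertex 2.729 2.635 0.000
      vertex 10.248 0.065 0.000
      vertex 9.157 9.157 12.911
    endloop
  endfacet
  facet normal 0.4535 -0.7102 0.5385
    outer loop
      vertex 10.248 0.065 0.000
      vertex 16.946 4.342 0.000
      vertex 9.157 9.157 12.911
    endloop
  endfacet
  facet normal 0.8380 -0.0882 0.5385
    outer loop
      vertex 16.946 4.342 0.000
      vertex 17.778 12.244 0.000
      vertex 9.157 9.157 12.911
    endloop
  endfacet
endsolid part

The G0 Z moves step by Δz≈3.228 mm. The G1 loops shrink linearly with z, so the solid tapers from its base footprint up to z≈12.9. Closing with a flat bottom cap and the tapered top and triangulating gives 12 facets — a regular 7-sided pyramid, base circumscribed radius ≈ 9.16 mm, apex at z ≈ 12.9 mm.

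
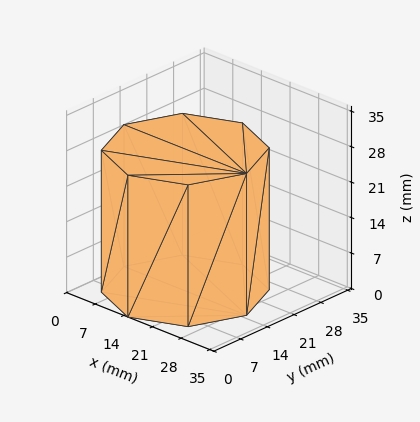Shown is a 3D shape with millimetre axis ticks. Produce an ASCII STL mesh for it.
Reading the render: the shape is a regular 8-sided prism (a cylinder approximated with 8 flat sides), circumscribed radius ≈ 15 mm, height ≈ 28 mm (dimensions read to the nearest mm from the axis ticks). For the STL, each face is triangulated and given an outward normal.

solid part
  facet normal 0.0000 0.0000 -1.0000
    outer loop
      vertex 15.00 30.00 0.00
      vertex 25.61 25.61 0.00
      vertex 30.00 15.00 0.00
    endloop
  endfacet
  facet normal 0.0000 0.0000 -1.0000
    outer loop
      vertex 4.39 25.61 0.00
      vertex 15.00 30.00 0.00
      vertex 30.00 15.00 0.00
    endloop
  endfacet
  facet normal 0.0000 0.0000 -1.0000
    outer loop
      vertex 0.00 15.00 0.00
      vertex 4.39 25.61 0.00
      vertex 30.00 15.00 0.00
    endloop
  endfacet
  facet normal 0.0000 0.0000 -1.0000
    outer loop
      vertex 4.39 4.39 0.00
      vertex 0.00 15.00 0.00
      vertex 30.00 15.00 0.00
    endloop
  endfacet
  facet normal 0.0000 0.0000 -1.0000
    outer loop
      vertex 15.00 0.00 0.00
      vertex 4.39 4.39 0.00
      vertex 30.00 15.00 0.00
    endloop
  endfacet
  facet normal 0.0000 0.0000 -1.0000
    outer loop
      vertex 25.61 4.39 0.00
      vertex 15.00 0.00 0.00
      vertex 30.00 15.00 0.00
    endloop
  endfacet
  facet normal 0.0000 0.0000 1.0000
    outer loop
      vertex 30.00 15.00 28.00
      vertex 25.61 25.61 28.00
      vertex 15.00 30.00 28.00
    endloop
  endfacet
  facet normal 0.0000 0.0000 1.0000
    outer loop
      vertex 30.00 15.00 28.00
      vertex 15.00 30.00 28.00
      vertex 4.39 25.61 28.00
    endloop
  endfacet
  facet normal 0.0000 0.0000 1.0000
    outer loop
      vertex 30.00 15.00 28.00
      vertex 4.39 25.61 28.00
      vertex 0.00 15.00 28.00
    endloop
  endfacet
  facet normal 0.0000 0.0000 1.0000
    outer loop
      vertex 30.00 15.00 28.00
      vertex 0.00 15.00 28.00
      vertex 4.39 4.39 28.00
    endloop
  endfacet
  facet normal 0.0000 0.0000 1.0000
    outer loop
      vertex 30.00 15.00 28.00
      vertex 4.39 4.39 28.00
      vertex 15.00 0.00 28.00
    endloop
  endfacet
  facet normal 0.0000 0.0000 1.0000
    outer loop
      vertex 30.00 15.00 28.00
      vertex 15.00 0.00 28.00
      vertex 25.61 4.39 28.00
    endloop
  endfacet
  facet normal 0.9240 0.3823 0.0000
    outer loop
      vertex 30.00 15.00 0.00
      vertex 25.61 25.61 0.00
      vertex 25.61 25.61 28.00
    endloop
  endfacet
  facet normal 0.9240 0.3823 0.0000
    outer loop
      vertex 30.00 15.00 0.00
      vertex 25.61 25.61 28.00
      vertex 30.00 15.00 28.00
    endloop
  endfacet
  facet normal 0.3823 0.9240 0.0000
    outer loop
      vertex 25.61 25.61 0.00
      vertex 15.00 30.00 0.00
      vertex 15.00 30.00 28.00
    endloop
  endfacet
  facet normal 0.3823 0.9240 0.0000
    outer loop
      vertex 25.61 25.61 0.00
      vertex 15.00 30.00 28.00
      vertex 25.61 25.61 28.00
    endloop
  endfacet
  facet normal -0.3823 0.9240 0.0000
    outer loop
      vertex 15.00 30.00 0.00
      vertex 4.39 25.61 0.00
      vertex 4.39 25.61 28.00
    endloop
  endfacet
  facet normal -0.3823 0.9240 0.0000
    outer loop
      vertex 15.00 30.00 0.00
      vertex 4.39 25.61 28.00
      vertex 15.00 30.00 28.00
    endloop
  endfacet
  facet normal -0.9240 0.3823 0.0000
    outer loop
      vertex 4.39 25.61 0.00
      vertex 0.00 15.00 0.00
      vertex 0.00 15.00 28.00
    endloop
  endfacet
  facet normal -0.9240 0.3823 0.0000
    outer loop
      vertex 4.39 25.61 0.00
      vertex 0.00 15.00 28.00
      vertex 4.39 25.61 28.00
    endloop
  endfacet
  facet normal -0.9240 -0.3823 0.0000
    outer loop
      vertex 0.00 15.00 0.00
      vertex 4.39 4.39 0.00
      vertex 4.39 4.39 28.00
    endloop
  endfacet
  facet normal -0.9240 -0.3823 0.0000
    outer loop
      vertex 0.00 15.00 0.00
      vertex 4.39 4.39 28.00
      vertex 0.00 15.00 28.00
    endloop
  endfacet
  facet normal -0.3823 -0.9240 0.0000
    outer loop
      vertex 4.39 4.39 0.00
      vertex 15.00 0.00 0.00
      vertex 15.00 0.00 28.00
    endloop
  endfacet
  facet normal -0.3823 -0.9240 0.0000
    outer loop
      vertex 4.39 4.39 0.00
      vertex 15.00 0.00 28.00
      vertex 4.39 4.39 28.00
    endloop
  endfacet
  facet normal 0.3823 -0.9240 0.0000
    outer loop
      vertex 15.00 0.00 0.00
      vertex 25.61 4.39 0.00
      vertex 25.61 4.39 28.00
    endloop
  endfacet
  facet normal 0.3823 -0.9240 0.0000
    outer loop
      vertex 15.00 0.00 0.00
      vertex 25.61 4.39 28.00
      vertex 15.00 0.00 28.00
    endloop
  endfacet
  facet normal 0.9240 -0.3823 0.0000
    outer loop
      vertex 25.61 4.39 0.00
      vertex 30.00 15.00 0.00
      vertex 30.00 15.00 28.00
    endloop
  endfacet
  facet normal 0.9240 -0.3823 0.0000
    outer loop
      vertex 25.61 4.39 0.00
      vertex 30.00 15.00 28.00
      vertex 25.61 4.39 28.00
    endloop
  endfacet
endsolid part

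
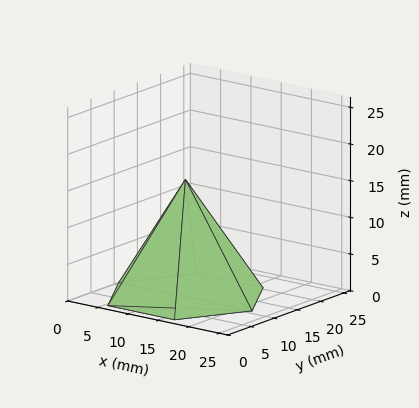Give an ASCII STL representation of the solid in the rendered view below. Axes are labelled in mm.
Reading the render: the shape is a regular 6-sided pyramid, base circumscribed radius ≈ 11 mm, apex at z ≈ 16 mm (dimensions read to the nearest mm from the axis ticks). For the STL, each face is triangulated and given an outward normal.

solid part
  facet normal 0.0000 0.0000 -1.0000
    outer loop
      vertex 5.50 20.53 0.00
      vertex 16.50 20.53 0.00
      vertex 22.00 11.00 0.00
    endloop
  endfacet
  facet normal 0.0000 0.0000 -1.0000
    outer loop
      vertex 0.00 11.00 0.00
      vertex 5.50 20.53 0.00
      vertex 22.00 11.00 0.00
    endloop
  endfacet
  facet normal 0.0000 0.0000 -1.0000
    outer loop
      vertex 5.50 1.47 0.00
      vertex 0.00 11.00 0.00
      vertex 22.00 11.00 0.00
    endloop
  endfacet
  facet normal 0.0000 0.0000 -1.0000
    outer loop
      vertex 16.50 1.47 0.00
      vertex 5.50 1.47 0.00
      vertex 22.00 11.00 0.00
    endloop
  endfacet
  facet normal 0.7442 0.4295 0.5116
    outer loop
      vertex 22.00 11.00 0.00
      vertex 16.50 20.53 0.00
      vertex 11.00 11.00 16.00
    endloop
  endfacet
  facet normal 0.0000 0.8591 0.5117
    outer loop
      vertex 16.50 20.53 0.00
      vertex 5.50 20.53 0.00
      vertex 11.00 11.00 16.00
    endloop
  endfacet
  facet normal -0.7442 0.4295 0.5116
    outer loop
      vertex 5.50 20.53 0.00
      vertex 0.00 11.00 0.00
      vertex 11.00 11.00 16.00
    endloop
  endfacet
  facet normal -0.7442 -0.4295 0.5116
    outer loop
      vertex 0.00 11.00 0.00
      vertex 5.50 1.47 0.00
      vertex 11.00 11.00 16.00
    endloop
  endfacet
  facet normal 0.0000 -0.8591 0.5117
    outer loop
      vertex 5.50 1.47 0.00
      vertex 16.50 1.47 0.00
      vertex 11.00 11.00 16.00
    endloop
  endfacet
  facet normal 0.7442 -0.4295 0.5116
    outer loop
      vertex 16.50 1.47 0.00
      vertex 22.00 11.00 0.00
      vertex 11.00 11.00 16.00
    endloop
  endfacet
endsolid part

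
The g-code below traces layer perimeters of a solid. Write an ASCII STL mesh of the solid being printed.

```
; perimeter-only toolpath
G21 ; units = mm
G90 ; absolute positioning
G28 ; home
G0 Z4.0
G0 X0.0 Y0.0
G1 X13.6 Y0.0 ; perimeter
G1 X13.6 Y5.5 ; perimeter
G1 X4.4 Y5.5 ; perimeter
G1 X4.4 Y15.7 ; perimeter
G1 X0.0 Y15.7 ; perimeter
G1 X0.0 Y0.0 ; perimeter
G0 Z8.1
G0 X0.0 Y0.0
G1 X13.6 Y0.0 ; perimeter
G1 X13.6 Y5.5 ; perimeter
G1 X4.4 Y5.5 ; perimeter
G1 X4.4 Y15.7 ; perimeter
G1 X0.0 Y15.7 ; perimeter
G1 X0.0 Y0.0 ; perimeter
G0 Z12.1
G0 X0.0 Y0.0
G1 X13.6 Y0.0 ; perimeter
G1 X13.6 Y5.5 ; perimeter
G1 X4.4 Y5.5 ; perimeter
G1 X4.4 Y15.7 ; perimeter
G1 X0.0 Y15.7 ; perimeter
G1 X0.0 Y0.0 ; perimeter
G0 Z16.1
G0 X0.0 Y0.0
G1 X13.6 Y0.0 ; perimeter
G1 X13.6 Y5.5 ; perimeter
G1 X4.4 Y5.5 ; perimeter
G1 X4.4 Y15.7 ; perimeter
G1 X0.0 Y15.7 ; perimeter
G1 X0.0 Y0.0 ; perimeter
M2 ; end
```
solid part
  facet normal 0.0000 0.0000 -1.0000
    outer loop
      vertex 13.6 5.5 0.0
      vertex 13.6 0.0 0.0
      vertex 0.0 0.0 0.0
    endloop
  endfacet
  facet normal 0.0000 0.0000 -1.0000
    outer loop
      vertex 4.4 5.5 0.0
      vertex 13.6 5.5 0.0
      vertex 0.0 0.0 0.0
    endloop
  endfacet
  facet normal 0.0000 0.0000 -1.0000
    outer loop
      vertex 4.4 15.7 0.0
      vertex 4.4 5.5 0.0
      vertex 0.0 0.0 0.0
    endloop
  endfacet
  facet normal 0.0000 0.0000 -1.0000
    outer loop
      vertex 0.0 15.7 0.0
      vertex 4.4 15.7 0.0
      vertex 0.0 0.0 0.0
    endloop
  endfacet
  facet normal 0.0000 0.0000 1.0000
    outer loop
      vertex 0.0 0.0 16.1
      vertex 13.6 0.0 16.1
      vertex 13.6 5.5 16.1
    endloop
  endfacet
  facet normal 0.0000 0.0000 1.0000
    outer loop
      vertex 0.0 0.0 16.1
      vertex 13.6 5.5 16.1
      vertex 4.4 5.5 16.1
    endloop
  endfacet
  facet normal 0.0000 0.0000 1.0000
    outer loop
      vertex 0.0 0.0 16.1
      vertex 4.4 5.5 16.1
      vertex 4.4 15.7 16.1
    endloop
  endfacet
  facet normal 0.0000 0.0000 1.0000
    outer loop
      vertex 0.0 0.0 16.1
      vertex 4.4 15.7 16.1
      vertex 0.0 15.7 16.1
    endloop
  endfacet
  facet normal 0.0000 -1.0000 0.0000
    outer loop
      vertex 0.0 0.0 0.0
      vertex 13.6 0.0 0.0
      vertex 13.6 0.0 16.1
    endloop
  endfacet
  facet normal 0.0000 -1.0000 0.0000
    outer loop
      vertex 0.0 0.0 0.0
      vertex 13.6 0.0 16.1
      vertex 0.0 0.0 16.1
    endloop
  endfacet
  facet normal 1.0000 0.0000 0.0000
    outer loop
      vertex 13.6 0.0 0.0
      vertex 13.6 5.5 0.0
      vertex 13.6 5.5 16.1
    endloop
  endfacet
  facet normal 1.0000 0.0000 0.0000
    outer loop
      vertex 13.6 0.0 0.0
      vertex 13.6 5.5 16.1
      vertex 13.6 0.0 16.1
    endloop
  endfacet
  facet normal 0.0000 1.0000 0.0000
    outer loop
      vertex 13.6 5.5 0.0
      vertex 4.4 5.5 0.0
      vertex 4.4 5.5 16.1
    endloop
  endfacet
  facet normal 0.0000 1.0000 0.0000
    outer loop
      vertex 13.6 5.5 0.0
      vertex 4.4 5.5 16.1
      vertex 13.6 5.5 16.1
    endloop
  endfacet
  facet normal 1.0000 0.0000 0.0000
    outer loop
      vertex 4.4 5.5 0.0
      vertex 4.4 15.7 0.0
      vertex 4.4 15.7 16.1
    endloop
  endfacet
  facet normal 1.0000 0.0000 0.0000
    outer loop
      vertex 4.4 5.5 0.0
      vertex 4.4 15.7 16.1
      vertex 4.4 5.5 16.1
    endloop
  endfacet
  facet normal 0.0000 1.0000 0.0000
    outer loop
      vertex 4.4 15.7 0.0
      vertex 0.0 15.7 0.0
      vertex 0.0 15.7 16.1
    endloop
  endfacet
  facet normal 0.0000 1.0000 0.0000
    outer loop
      vertex 4.4 15.7 0.0
      vertex 0.0 15.7 16.1
      vertex 4.4 15.7 16.1
    endloop
  endfacet
  facet normal -1.0000 0.0000 0.0000
    outer loop
      vertex 0.0 15.7 0.0
      vertex 0.0 0.0 0.0
      vertex 0.0 0.0 16.1
    endloop
  endfacet
  facet normal -1.0000 0.0000 0.0000
    outer loop
      vertex 0.0 15.7 0.0
      vertex 0.0 0.0 16.1
      vertex 0.0 15.7 16.1
    endloop
  endfacet
endsolid part

The G0 Z moves step by Δz≈4.0 mm. Every layer's G1 loop is the same polygon, so the solid is a straight extrusion of it from z=0 to z≈16.1. Closing with flat bottom and top caps and triangulating gives 20 facets — an L-shaped prism: outer 13.6 × 15.7 mm, arm thicknesses ≈ 5.5 mm (horizontal) and 4.4 mm (vertical), extruded 16.1 mm in z.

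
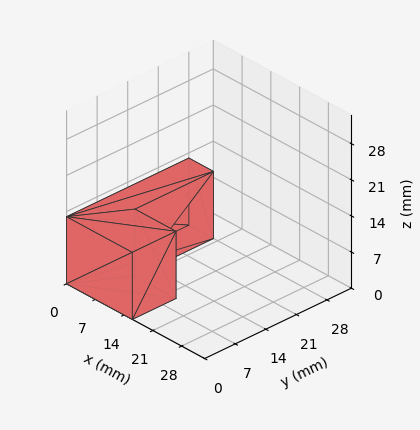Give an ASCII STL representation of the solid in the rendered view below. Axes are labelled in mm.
Reading the render: the shape is an L-shaped prism: outer 16 × 28 mm, arm thicknesses ≈ 10 mm (horizontal) and 6 mm (vertical), extruded 13 mm in z (dimensions read to the nearest mm from the axis ticks). For the STL, each face is triangulated and given an outward normal.

solid part
  facet normal 0.0000 0.0000 -1.0000
    outer loop
      vertex 16.00 10.00 0.00
      vertex 16.00 0.00 0.00
      vertex 0.00 0.00 0.00
    endloop
  endfacet
  facet normal 0.0000 0.0000 -1.0000
    outer loop
      vertex 6.00 10.00 0.00
      vertex 16.00 10.00 0.00
      vertex 0.00 0.00 0.00
    endloop
  endfacet
  facet normal 0.0000 0.0000 -1.0000
    outer loop
      vertex 6.00 28.00 0.00
      vertex 6.00 10.00 0.00
      vertex 0.00 0.00 0.00
    endloop
  endfacet
  facet normal 0.0000 0.0000 -1.0000
    outer loop
      vertex 0.00 28.00 0.00
      vertex 6.00 28.00 0.00
      vertex 0.00 0.00 0.00
    endloop
  endfacet
  facet normal 0.0000 0.0000 1.0000
    outer loop
      vertex 0.00 0.00 13.00
      vertex 16.00 0.00 13.00
      vertex 16.00 10.00 13.00
    endloop
  endfacet
  facet normal 0.0000 0.0000 1.0000
    outer loop
      vertex 0.00 0.00 13.00
      vertex 16.00 10.00 13.00
      vertex 6.00 10.00 13.00
    endloop
  endfacet
  facet normal 0.0000 0.0000 1.0000
    outer loop
      vertex 0.00 0.00 13.00
      vertex 6.00 10.00 13.00
      vertex 6.00 28.00 13.00
    endloop
  endfacet
  facet normal 0.0000 0.0000 1.0000
    outer loop
      vertex 0.00 0.00 13.00
      vertex 6.00 28.00 13.00
      vertex 0.00 28.00 13.00
    endloop
  endfacet
  facet normal 0.0000 -1.0000 0.0000
    outer loop
      vertex 0.00 0.00 0.00
      vertex 16.00 0.00 0.00
      vertex 16.00 0.00 13.00
    endloop
  endfacet
  facet normal 0.0000 -1.0000 0.0000
    outer loop
      vertex 0.00 0.00 0.00
      vertex 16.00 0.00 13.00
      vertex 0.00 0.00 13.00
    endloop
  endfacet
  facet normal 1.0000 0.0000 0.0000
    outer loop
      vertex 16.00 0.00 0.00
      vertex 16.00 10.00 0.00
      vertex 16.00 10.00 13.00
    endloop
  endfacet
  facet normal 1.0000 0.0000 0.0000
    outer loop
      vertex 16.00 0.00 0.00
      vertex 16.00 10.00 13.00
      vertex 16.00 0.00 13.00
    endloop
  endfacet
  facet normal 0.0000 1.0000 0.0000
    outer loop
      vertex 16.00 10.00 0.00
      vertex 6.00 10.00 0.00
      vertex 6.00 10.00 13.00
    endloop
  endfacet
  facet normal 0.0000 1.0000 0.0000
    outer loop
      vertex 16.00 10.00 0.00
      vertex 6.00 10.00 13.00
      vertex 16.00 10.00 13.00
    endloop
  endfacet
  facet normal 1.0000 0.0000 0.0000
    outer loop
      vertex 6.00 10.00 0.00
      vertex 6.00 28.00 0.00
      vertex 6.00 28.00 13.00
    endloop
  endfacet
  facet normal 1.0000 0.0000 0.0000
    outer loop
      vertex 6.00 10.00 0.00
      vertex 6.00 28.00 13.00
      vertex 6.00 10.00 13.00
    endloop
  endfacet
  facet normal 0.0000 1.0000 0.0000
    outer loop
      vertex 6.00 28.00 0.00
      vertex 0.00 28.00 0.00
      vertex 0.00 28.00 13.00
    endloop
  endfacet
  facet normal 0.0000 1.0000 0.0000
    outer loop
      vertex 6.00 28.00 0.00
      vertex 0.00 28.00 13.00
      vertex 6.00 28.00 13.00
    endloop
  endfacet
  facet normal -1.0000 0.0000 0.0000
    outer loop
      vertex 0.00 28.00 0.00
      vertex 0.00 0.00 0.00
      vertex 0.00 0.00 13.00
    endloop
  endfacet
  facet normal -1.0000 0.0000 0.0000
    outer loop
      vertex 0.00 28.00 0.00
      vertex 0.00 0.00 13.00
      vertex 0.00 28.00 13.00
    endloop
  endfacet
endsolid part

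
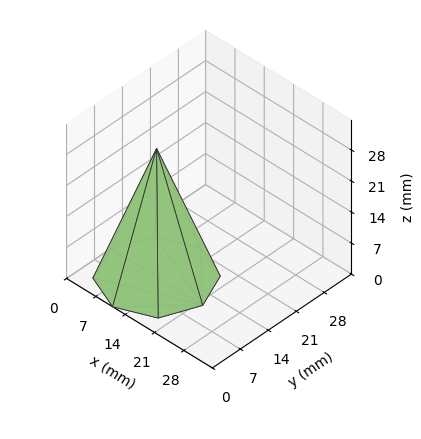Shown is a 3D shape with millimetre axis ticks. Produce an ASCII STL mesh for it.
Reading the render: the shape is a regular 8-sided pyramid, base circumscribed radius ≈ 11 mm, apex at z ≈ 29 mm (dimensions read to the nearest mm from the axis ticks). For the STL, each face is triangulated and given an outward normal.

solid part
  facet normal 0.0000 0.0000 -1.0000
    outer loop
      vertex 11.000 22.000 0.000
      vertex 18.778 18.778 0.000
      vertex 22.000 11.000 0.000
    endloop
  endfacet
  facet normal 0.0000 0.0000 -1.0000
    outer loop
      vertex 3.222 18.778 0.000
      vertex 11.000 22.000 0.000
      vertex 22.000 11.000 0.000
    endloop
  endfacet
  facet normal 0.0000 0.0000 -1.0000
    outer loop
      vertex 0.000 11.000 0.000
      vertex 3.222 18.778 0.000
      vertex 22.000 11.000 0.000
    endloop
  endfacet
  facet normal 0.0000 0.0000 -1.0000
    outer loop
      vertex 3.222 3.222 0.000
      vertex 0.000 11.000 0.000
      vertex 22.000 11.000 0.000
    endloop
  endfacet
  facet normal 0.0000 0.0000 -1.0000
    outer loop
      vertex 11.000 0.000 0.000
      vertex 3.222 3.222 0.000
      vertex 22.000 11.000 0.000
    endloop
  endfacet
  facet normal 0.0000 0.0000 -1.0000
    outer loop
      vertex 18.778 3.222 0.000
      vertex 11.000 0.000 0.000
      vertex 22.000 11.000 0.000
    endloop
  endfacet
  facet normal 0.8719 0.3612 0.3307
    outer loop
      vertex 22.000 11.000 0.000
      vertex 18.778 18.778 0.000
      vertex 11.000 11.000 29.000
    endloop
  endfacet
  facet normal 0.3612 0.8719 0.3307
    outer loop
      vertex 18.778 18.778 0.000
      vertex 11.000 22.000 0.000
      vertex 11.000 11.000 29.000
    endloop
  endfacet
  facet normal -0.3612 0.8719 0.3307
    outer loop
      vertex 11.000 22.000 0.000
      vertex 3.222 18.778 0.000
      vertex 11.000 11.000 29.000
    endloop
  endfacet
  facet normal -0.8719 0.3612 0.3307
    outer loop
      vertex 3.222 18.778 0.000
      vertex 0.000 11.000 0.000
      vertex 11.000 11.000 29.000
    endloop
  endfacet
  facet normal -0.8719 -0.3612 0.3307
    outer loop
      vertex 0.000 11.000 0.000
      vertex 3.222 3.222 0.000
      vertex 11.000 11.000 29.000
    endloop
  endfacet
  facet normal -0.3612 -0.8719 0.3307
    outer loop
      vertex 3.222 3.222 0.000
      vertex 11.000 0.000 0.000
      vertex 11.000 11.000 29.000
    endloop
  endfacet
  facet normal 0.3612 -0.8719 0.3307
    outer loop
      vertex 11.000 0.000 0.000
      vertex 18.778 3.222 0.000
      vertex 11.000 11.000 29.000
    endloop
  endfacet
  facet normal 0.8719 -0.3612 0.3307
    outer loop
      vertex 18.778 3.222 0.000
      vertex 22.000 11.000 0.000
      vertex 11.000 11.000 29.000
    endloop
  endfacet
endsolid part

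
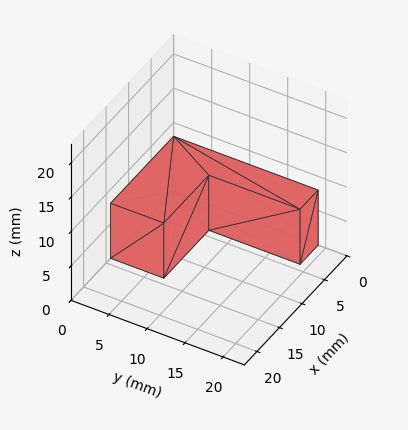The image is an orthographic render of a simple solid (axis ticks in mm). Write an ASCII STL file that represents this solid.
Reading the render: the shape is an L-shaped prism: outer 14 × 19 mm, arm thicknesses ≈ 7 mm (horizontal) and 4 mm (vertical), extruded 8 mm in z (dimensions read to the nearest mm from the axis ticks). For the STL, each face is triangulated and given an outward normal.

solid part
  facet normal 0.0000 0.0000 -1.0000
    outer loop
      vertex 14.0 7.0 0.0
      vertex 14.0 0.0 0.0
      vertex 0.0 0.0 0.0
    endloop
  endfacet
  facet normal 0.0000 0.0000 -1.0000
    outer loop
      vertex 4.0 7.0 0.0
      vertex 14.0 7.0 0.0
      vertex 0.0 0.0 0.0
    endloop
  endfacet
  facet normal 0.0000 0.0000 -1.0000
    outer loop
      vertex 4.0 19.0 0.0
      vertex 4.0 7.0 0.0
      vertex 0.0 0.0 0.0
    endloop
  endfacet
  facet normal 0.0000 0.0000 -1.0000
    outer loop
      vertex 0.0 19.0 0.0
      vertex 4.0 19.0 0.0
      vertex 0.0 0.0 0.0
    endloop
  endfacet
  facet normal 0.0000 0.0000 1.0000
    outer loop
      vertex 0.0 0.0 8.0
      vertex 14.0 0.0 8.0
      vertex 14.0 7.0 8.0
    endloop
  endfacet
  facet normal 0.0000 0.0000 1.0000
    outer loop
      vertex 0.0 0.0 8.0
      vertex 14.0 7.0 8.0
      vertex 4.0 7.0 8.0
    endloop
  endfacet
  facet normal 0.0000 0.0000 1.0000
    outer loop
      vertex 0.0 0.0 8.0
      vertex 4.0 7.0 8.0
      vertex 4.0 19.0 8.0
    endloop
  endfacet
  facet normal 0.0000 0.0000 1.0000
    outer loop
      vertex 0.0 0.0 8.0
      vertex 4.0 19.0 8.0
      vertex 0.0 19.0 8.0
    endloop
  endfacet
  facet normal 0.0000 -1.0000 0.0000
    outer loop
      vertex 0.0 0.0 0.0
      vertex 14.0 0.0 0.0
      vertex 14.0 0.0 8.0
    endloop
  endfacet
  facet normal 0.0000 -1.0000 0.0000
    outer loop
      vertex 0.0 0.0 0.0
      vertex 14.0 0.0 8.0
      vertex 0.0 0.0 8.0
    endloop
  endfacet
  facet normal 1.0000 0.0000 0.0000
    outer loop
      vertex 14.0 0.0 0.0
      vertex 14.0 7.0 0.0
      vertex 14.0 7.0 8.0
    endloop
  endfacet
  facet normal 1.0000 0.0000 0.0000
    outer loop
      vertex 14.0 0.0 0.0
      vertex 14.0 7.0 8.0
      vertex 14.0 0.0 8.0
    endloop
  endfacet
  facet normal 0.0000 1.0000 0.0000
    outer loop
      vertex 14.0 7.0 0.0
      vertex 4.0 7.0 0.0
      vertex 4.0 7.0 8.0
    endloop
  endfacet
  facet normal 0.0000 1.0000 0.0000
    outer loop
      vertex 14.0 7.0 0.0
      vertex 4.0 7.0 8.0
      vertex 14.0 7.0 8.0
    endloop
  endfacet
  facet normal 1.0000 0.0000 0.0000
    outer loop
      vertex 4.0 7.0 0.0
      vertex 4.0 19.0 0.0
      vertex 4.0 19.0 8.0
    endloop
  endfacet
  facet normal 1.0000 0.0000 0.0000
    outer loop
      vertex 4.0 7.0 0.0
      vertex 4.0 19.0 8.0
      vertex 4.0 7.0 8.0
    endloop
  endfacet
  facet normal 0.0000 1.0000 0.0000
    outer loop
      vertex 4.0 19.0 0.0
      vertex 0.0 19.0 0.0
      vertex 0.0 19.0 8.0
    endloop
  endfacet
  facet normal 0.0000 1.0000 0.0000
    outer loop
      vertex 4.0 19.0 0.0
      vertex 0.0 19.0 8.0
      vertex 4.0 19.0 8.0
    endloop
  endfacet
  facet normal -1.0000 0.0000 0.0000
    outer loop
      vertex 0.0 19.0 0.0
      vertex 0.0 0.0 0.0
      vertex 0.0 0.0 8.0
    endloop
  endfacet
  facet normal -1.0000 0.0000 0.0000
    outer loop
      vertex 0.0 19.0 0.0
      vertex 0.0 0.0 8.0
      vertex 0.0 19.0 8.0
    endloop
  endfacet
endsolid part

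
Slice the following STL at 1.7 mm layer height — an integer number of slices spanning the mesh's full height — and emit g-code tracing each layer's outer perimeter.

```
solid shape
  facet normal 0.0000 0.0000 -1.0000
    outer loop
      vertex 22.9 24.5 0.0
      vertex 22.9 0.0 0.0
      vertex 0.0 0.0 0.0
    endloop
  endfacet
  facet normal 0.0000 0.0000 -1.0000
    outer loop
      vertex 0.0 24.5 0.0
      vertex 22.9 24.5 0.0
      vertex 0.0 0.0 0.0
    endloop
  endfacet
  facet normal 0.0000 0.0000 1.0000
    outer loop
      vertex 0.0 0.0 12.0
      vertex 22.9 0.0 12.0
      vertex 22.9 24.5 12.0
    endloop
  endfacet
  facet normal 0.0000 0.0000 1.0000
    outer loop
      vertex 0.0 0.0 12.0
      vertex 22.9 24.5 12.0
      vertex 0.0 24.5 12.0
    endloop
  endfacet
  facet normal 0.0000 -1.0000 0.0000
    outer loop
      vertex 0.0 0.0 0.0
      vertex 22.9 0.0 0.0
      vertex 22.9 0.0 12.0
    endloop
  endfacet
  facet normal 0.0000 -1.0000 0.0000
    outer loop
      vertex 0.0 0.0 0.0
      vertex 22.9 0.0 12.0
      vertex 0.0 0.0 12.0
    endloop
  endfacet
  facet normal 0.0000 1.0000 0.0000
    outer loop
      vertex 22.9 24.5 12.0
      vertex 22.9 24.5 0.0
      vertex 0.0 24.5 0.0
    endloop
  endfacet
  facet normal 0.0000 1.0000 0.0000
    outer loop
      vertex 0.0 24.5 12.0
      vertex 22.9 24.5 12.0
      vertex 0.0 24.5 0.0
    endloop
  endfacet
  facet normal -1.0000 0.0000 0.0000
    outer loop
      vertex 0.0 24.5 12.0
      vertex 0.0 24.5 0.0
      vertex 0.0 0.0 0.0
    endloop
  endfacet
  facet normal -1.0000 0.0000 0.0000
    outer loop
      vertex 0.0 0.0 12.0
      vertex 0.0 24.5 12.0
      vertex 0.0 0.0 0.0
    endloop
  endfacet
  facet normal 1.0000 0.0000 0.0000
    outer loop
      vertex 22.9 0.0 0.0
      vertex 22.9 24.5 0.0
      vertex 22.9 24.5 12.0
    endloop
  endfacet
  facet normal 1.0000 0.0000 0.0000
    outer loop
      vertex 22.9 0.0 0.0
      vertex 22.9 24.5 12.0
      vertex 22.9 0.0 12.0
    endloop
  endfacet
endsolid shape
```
; perimeter-only toolpath
G21 ; units = mm
G90 ; absolute positioning
G28 ; home
; layer 1
G0 Z1.7
G0 X0.0 Y0.0
G1 X22.9 Y0.0
G1 X22.9 Y24.5
G1 X0.0 Y24.5
G1 X0.0 Y0.0
; layer 2
G0 Z3.4
G0 X0.0 Y0.0
G1 X22.9 Y0.0
G1 X22.9 Y24.5
G1 X0.0 Y24.5
G1 X0.0 Y0.0
; layer 3
G0 Z5.1
G0 X0.0 Y0.0
G1 X22.9 Y0.0
G1 X22.9 Y24.5
G1 X0.0 Y24.5
G1 X0.0 Y0.0
; layer 4
G0 Z6.9
G0 X0.0 Y0.0
G1 X22.9 Y0.0
G1 X22.9 Y24.5
G1 X0.0 Y24.5
G1 X0.0 Y0.0
; layer 5
G0 Z8.6
G0 X0.0 Y0.0
G1 X22.9 Y0.0
G1 X22.9 Y24.5
G1 X0.0 Y24.5
G1 X0.0 Y0.0
; layer 6
G0 Z10.3
G0 X0.0 Y0.0
G1 X22.9 Y0.0
G1 X22.9 Y24.5
G1 X0.0 Y24.5
G1 X0.0 Y0.0
; layer 7
G0 Z12.0
G0 X0.0 Y0.0
G1 X22.9 Y0.0
G1 X22.9 Y24.5
G1 X0.0 Y24.5
G1 X0.0 Y0.0
M2 ; end

The solid is a rectangular box, roughly 22.9 × 24.5 mm footprint and 12 mm tall. Slicing at Δz = 1.7 mm — 7 equal slices spanning the solid's height, so layer i sits at z = i·h/7 — gives 7 non-empty perimeters. Each is a 4-segment closed polygon; G0 lifts to the layer z and rapids to the start vertex, then G1 traces the edges.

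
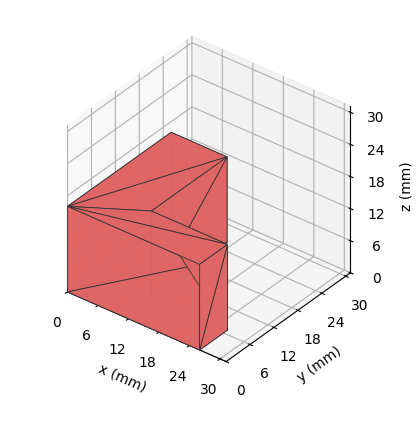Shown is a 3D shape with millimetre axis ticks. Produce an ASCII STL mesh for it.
Reading the render: the shape is an L-shaped prism: outer 26 × 26 mm, arm thicknesses ≈ 7 mm (horizontal) and 11 mm (vertical), extruded 16 mm in z (dimensions read to the nearest mm from the axis ticks). For the STL, each face is triangulated and given an outward normal.

solid part
  facet normal 0.0000 0.0000 -1.0000
    outer loop
      vertex 26.0 7.0 0.0
      vertex 26.0 0.0 0.0
      vertex 0.0 0.0 0.0
    endloop
  endfacet
  facet normal 0.0000 0.0000 -1.0000
    outer loop
      vertex 11.0 7.0 0.0
      vertex 26.0 7.0 0.0
      vertex 0.0 0.0 0.0
    endloop
  endfacet
  facet normal 0.0000 0.0000 -1.0000
    outer loop
      vertex 11.0 26.0 0.0
      vertex 11.0 7.0 0.0
      vertex 0.0 0.0 0.0
    endloop
  endfacet
  facet normal 0.0000 0.0000 -1.0000
    outer loop
      vertex 0.0 26.0 0.0
      vertex 11.0 26.0 0.0
      vertex 0.0 0.0 0.0
    endloop
  endfacet
  facet normal 0.0000 0.0000 1.0000
    outer loop
      vertex 0.0 0.0 16.0
      vertex 26.0 0.0 16.0
      vertex 26.0 7.0 16.0
    endloop
  endfacet
  facet normal 0.0000 0.0000 1.0000
    outer loop
      vertex 0.0 0.0 16.0
      vertex 26.0 7.0 16.0
      vertex 11.0 7.0 16.0
    endloop
  endfacet
  facet normal 0.0000 0.0000 1.0000
    outer loop
      vertex 0.0 0.0 16.0
      vertex 11.0 7.0 16.0
      vertex 11.0 26.0 16.0
    endloop
  endfacet
  facet normal 0.0000 0.0000 1.0000
    outer loop
      vertex 0.0 0.0 16.0
      vertex 11.0 26.0 16.0
      vertex 0.0 26.0 16.0
    endloop
  endfacet
  facet normal 0.0000 -1.0000 0.0000
    outer loop
      vertex 0.0 0.0 0.0
      vertex 26.0 0.0 0.0
      vertex 26.0 0.0 16.0
    endloop
  endfacet
  facet normal 0.0000 -1.0000 0.0000
    outer loop
      vertex 0.0 0.0 0.0
      vertex 26.0 0.0 16.0
      vertex 0.0 0.0 16.0
    endloop
  endfacet
  facet normal 1.0000 0.0000 0.0000
    outer loop
      vertex 26.0 0.0 0.0
      vertex 26.0 7.0 0.0
      vertex 26.0 7.0 16.0
    endloop
  endfacet
  facet normal 1.0000 0.0000 0.0000
    outer loop
      vertex 26.0 0.0 0.0
      vertex 26.0 7.0 16.0
      vertex 26.0 0.0 16.0
    endloop
  endfacet
  facet normal 0.0000 1.0000 0.0000
    outer loop
      vertex 26.0 7.0 0.0
      vertex 11.0 7.0 0.0
      vertex 11.0 7.0 16.0
    endloop
  endfacet
  facet normal 0.0000 1.0000 0.0000
    outer loop
      vertex 26.0 7.0 0.0
      vertex 11.0 7.0 16.0
      vertex 26.0 7.0 16.0
    endloop
  endfacet
  facet normal 1.0000 0.0000 0.0000
    outer loop
      vertex 11.0 7.0 0.0
      vertex 11.0 26.0 0.0
      vertex 11.0 26.0 16.0
    endloop
  endfacet
  facet normal 1.0000 0.0000 0.0000
    outer loop
      vertex 11.0 7.0 0.0
      vertex 11.0 26.0 16.0
      vertex 11.0 7.0 16.0
    endloop
  endfacet
  facet normal 0.0000 1.0000 0.0000
    outer loop
      vertex 11.0 26.0 0.0
      vertex 0.0 26.0 0.0
      vertex 0.0 26.0 16.0
    endloop
  endfacet
  facet normal 0.0000 1.0000 0.0000
    outer loop
      vertex 11.0 26.0 0.0
      vertex 0.0 26.0 16.0
      vertex 11.0 26.0 16.0
    endloop
  endfacet
  facet normal -1.0000 0.0000 0.0000
    outer loop
      vertex 0.0 26.0 0.0
      vertex 0.0 0.0 0.0
      vertex 0.0 0.0 16.0
    endloop
  endfacet
  facet normal -1.0000 0.0000 0.0000
    outer loop
      vertex 0.0 26.0 0.0
      vertex 0.0 0.0 16.0
      vertex 0.0 26.0 16.0
    endloop
  endfacet
endsolid part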